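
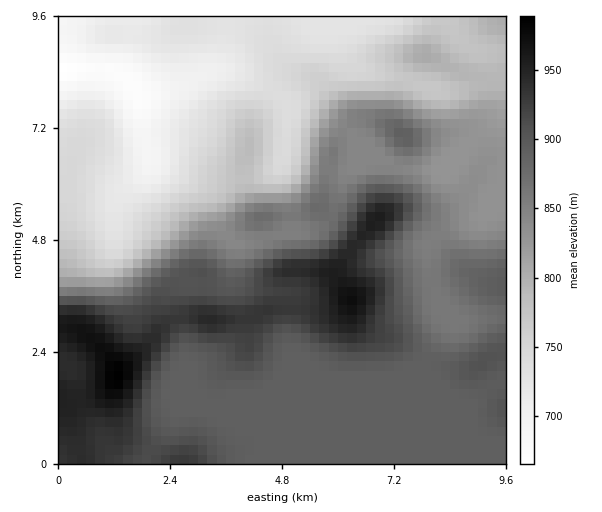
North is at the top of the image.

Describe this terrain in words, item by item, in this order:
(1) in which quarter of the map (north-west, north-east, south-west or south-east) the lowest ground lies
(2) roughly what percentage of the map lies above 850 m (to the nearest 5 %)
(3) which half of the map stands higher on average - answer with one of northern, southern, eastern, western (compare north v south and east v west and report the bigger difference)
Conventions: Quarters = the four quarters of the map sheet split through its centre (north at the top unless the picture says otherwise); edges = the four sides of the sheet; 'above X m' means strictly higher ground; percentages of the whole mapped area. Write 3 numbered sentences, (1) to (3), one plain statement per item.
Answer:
(1) The lowest point lies in the north-west quarter of the map.
(2) Ground above 850 m makes up about 55 % of the sheet.
(3) The southern half stands higher on average than the northern half.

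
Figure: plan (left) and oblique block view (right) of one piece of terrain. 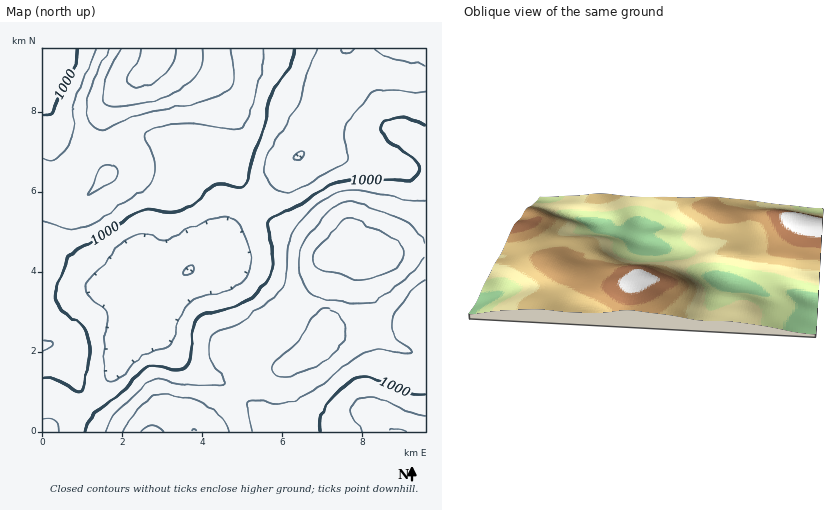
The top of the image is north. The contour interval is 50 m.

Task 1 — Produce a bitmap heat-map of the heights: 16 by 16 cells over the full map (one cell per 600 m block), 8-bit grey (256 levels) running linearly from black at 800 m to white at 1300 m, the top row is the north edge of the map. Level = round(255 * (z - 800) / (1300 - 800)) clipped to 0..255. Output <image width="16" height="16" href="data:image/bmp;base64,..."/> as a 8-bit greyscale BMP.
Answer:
<image width="16" height="16" href="data:image/bmp;base64,Qk02BQAAAAAAADYEAAAoAAAAEAAAABAAAAABAAgAAAAAAAABAAATCwAAEwsAAAABAAAAAAAAAAAAAAEBAQACAgIAAwMDAAQEBAAFBQUABgYGAAcHBwAICAgACQkJAAoKCgALCwsADAwMAA0NDQAODg4ADw8PABAQEAAREREAEhISABMTEwAUFBQAFRUVABYWFgAXFxcAGBgYABkZGQAaGhoAGxsbABwcHAAdHR0AHh4eAB8fHwAgICAAISEhACIiIgAjIyMAJCQkACUlJQAmJiYAJycnACgoKAApKSkAKioqACsrKwAsLCwALS0tAC4uLgAvLy8AMDAwADExMQAyMjIAMzMzADQ0NAA1NTUANjY2ADc3NwA4ODgAOTk5ADo6OgA7OzsAPDw8AD09PQA+Pj4APz8/AEBAQABBQUEAQkJCAENDQwBEREQARUVFAEZGRgBHR0cASEhIAElJSQBKSkoAS0tLAExMTABNTU0ATk5OAE9PTwBQUFAAUVFRAFJSUgBTU1MAVFRUAFVVVQBWVlYAV1dXAFhYWABZWVkAWlpaAFtbWwBcXFwAXV1dAF5eXgBfX18AYGBgAGFhYQBiYmIAY2NjAGRkZABlZWUAZmZmAGdnZwBoaGgAaWlpAGpqagBra2sAbGxsAG1tbQBubm4Ab29vAHBwcABxcXEAcnJyAHNzcwB0dHQAdXV1AHZ2dgB3d3cAeHh4AHl5eQB6enoAe3t7AHx8fAB9fX0Afn5+AH9/fwCAgIAAgYGBAIKCggCDg4MAhISEAIWFhQCGhoYAh4eHAIiIiACJiYkAioqKAIuLiwCMjIwAjY2NAI6OjgCPj48AkJCQAJGRkQCSkpIAk5OTAJSUlACVlZUAlpaWAJeXlwCYmJgAmZmZAJqamgCbm5sAnJycAJ2dnQCenp4An5+fAKCgoAChoaEAoqKiAKOjowCkpKQApaWlAKampgCnp6cAqKioAKmpqQCqqqoAq6urAKysrACtra0Arq6uAK+vrwCwsLAAsbGxALKysgCzs7MAtLS0ALW1tQC2trYAt7e3ALi4uAC5ubkAurq6ALu7uwC8vLwAvb29AL6+vgC/v78AwMDAAMHBwQDCwsIAw8PDAMTExADFxcUAxsbGAMfHxwDIyMgAycnJAMrKygDLy8sAzMzMAM3NzQDOzs4Az8/PANDQ0ADR0dEA0tLSANPT0wDU1NQA1dXVANbW1gDX19cA2NjYANnZ2QDa2toA29vbANzc3ADd3d0A3t7eAN/f3wDg4OAA4eHhAOLi4gDj4+MA5OTkAOXl5QDm5uYA5+fnAOjo6ADp6ekA6urqAOvr6wDs7OwA7e3tAO7u7gDv7+8A8PDwAPHx8QDy8vIA8/PzAPT09AD19fUA9vb2APf39wD4+PgA+fn5APr6+gD7+/sA/Pz8AP39/QD+/v4A////AE9ec5Odp6yag3Z1aFZEO0RdY15zlJiQh4KFhHZfT1djbGxSUG5tdIGJlpmQemxzdn1yUTpHU3GGipGan5WDf350Z1E+PUppeIKKkZyZjoJ3aFdIQTw+T1dlfo6Zm5yPemtYRjk5NzhCTmiOqbK1q5FyZVZFRUE5P0pkjrPBw7umfn9xW1NUSkZRZ36etrWpmY2VjntubGJXXF1hfpiWi4OJkpmRgXZua2ZLQVFjZ2dqf4uVkYJ2dnxwSjY7SlNdaHKGl46Be31/eltBPEpcaGxniKuupJmSjoVkTkRFUVtcXHqsycq8q56Nb1dFREhIRVFql8HQyrahjnhjRzg6NTI="/>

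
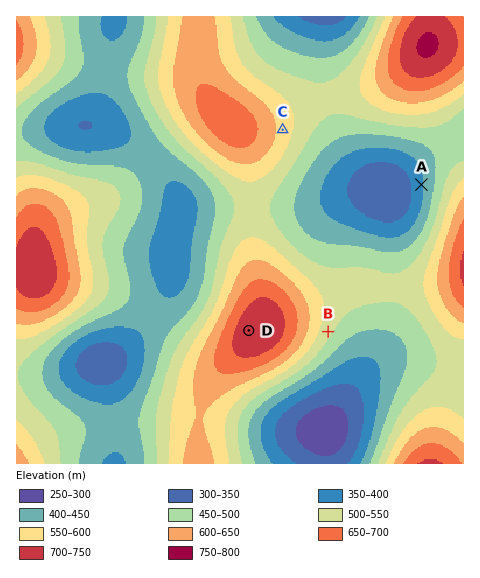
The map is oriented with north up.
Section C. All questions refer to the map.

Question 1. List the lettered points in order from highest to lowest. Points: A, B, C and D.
D C B A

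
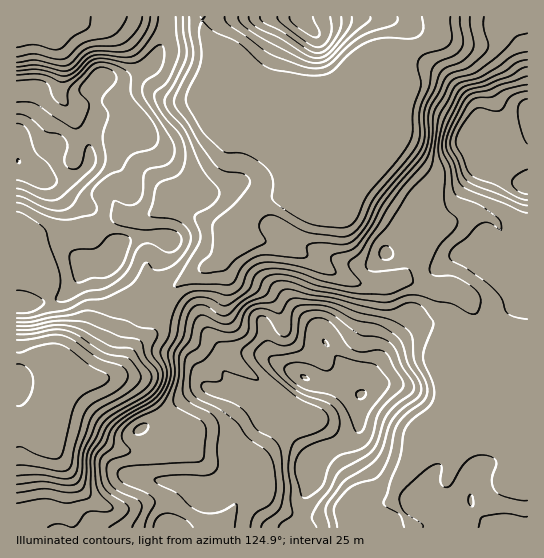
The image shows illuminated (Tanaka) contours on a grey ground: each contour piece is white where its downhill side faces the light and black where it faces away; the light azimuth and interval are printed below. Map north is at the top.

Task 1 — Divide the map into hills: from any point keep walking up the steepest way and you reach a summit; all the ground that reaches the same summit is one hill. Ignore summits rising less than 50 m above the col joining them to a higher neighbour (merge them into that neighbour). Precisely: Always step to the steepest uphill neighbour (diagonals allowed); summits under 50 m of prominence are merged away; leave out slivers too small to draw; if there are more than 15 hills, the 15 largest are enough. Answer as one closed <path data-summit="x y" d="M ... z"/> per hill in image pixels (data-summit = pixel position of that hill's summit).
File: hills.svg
<path data-summit="361 395" d="M406 57l-113 114-11 25-25 8-12 11-24 46-30 14-22 16-5 10-9 29-24 23-7 13-9 9-12 4-18 1-31 13-9 8 2-6 0-21-6-11-8-6-17 2 1 169 511-1 0-193-35-2-9-7-13-22-9-8-8-4-21-2-26-9-8-1 8-6 8-15 1-12 12-28 1-17 0-14-2-5-17-17-17-12 11-27 1-23 4-10 0-19-4-11z"/><path data-summit="18 161" d="M202 16l-186 1 0 341 17-1 8 6 6 11-1 26 8-7 31-13 18-1 12-4 9-9 7-13 24-23 9-29 5-10 22-16 30-14 24-46 12-11 25-8 11-25 111-110 5-10-3 0-76 32-23 1-38-4-14-8-18-19-26-10-7-12z"/><path data-summit="527 185" d="M527 16l-89 0 1 18-6 6-23 9-3 6-2 8 4 11 0 19-4 10-1 23-11 24 0 3 17 12 17 17 2 5-2 35-11 24-1 12-8 15-8 6 8 1 26 9 21 2 8 4 9 8 13 22 6 6 8 2 30 0z"/><path data-summit="301 18" d="M437 16l-234 0 0 10 8 17 26 10 18 19 14 8 53 4 16-4 95-40 6-6z"/>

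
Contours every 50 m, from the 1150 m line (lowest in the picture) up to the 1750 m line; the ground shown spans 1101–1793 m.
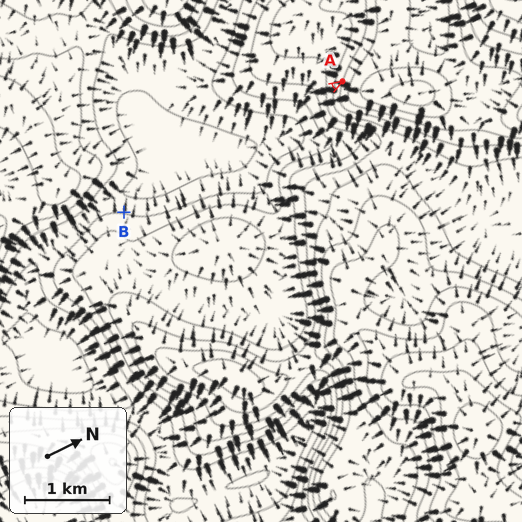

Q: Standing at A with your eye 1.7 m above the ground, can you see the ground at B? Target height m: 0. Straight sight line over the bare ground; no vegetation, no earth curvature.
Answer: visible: true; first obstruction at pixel None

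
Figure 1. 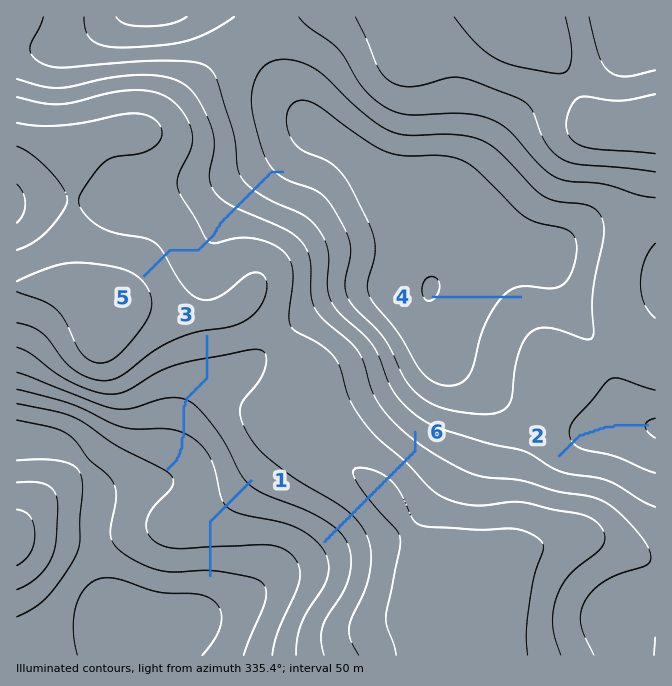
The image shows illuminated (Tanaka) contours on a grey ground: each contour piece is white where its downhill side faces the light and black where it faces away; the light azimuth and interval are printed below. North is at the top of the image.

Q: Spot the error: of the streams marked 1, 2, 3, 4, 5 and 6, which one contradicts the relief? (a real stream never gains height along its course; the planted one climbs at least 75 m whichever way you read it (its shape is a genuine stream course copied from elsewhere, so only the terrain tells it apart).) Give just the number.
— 6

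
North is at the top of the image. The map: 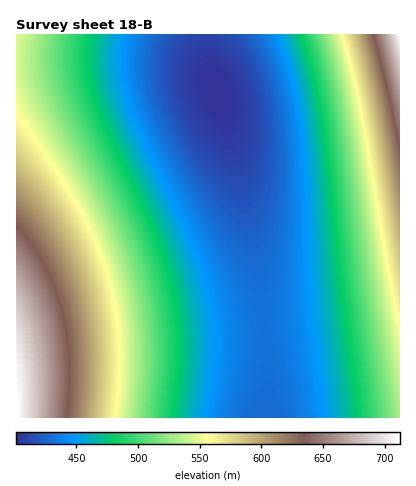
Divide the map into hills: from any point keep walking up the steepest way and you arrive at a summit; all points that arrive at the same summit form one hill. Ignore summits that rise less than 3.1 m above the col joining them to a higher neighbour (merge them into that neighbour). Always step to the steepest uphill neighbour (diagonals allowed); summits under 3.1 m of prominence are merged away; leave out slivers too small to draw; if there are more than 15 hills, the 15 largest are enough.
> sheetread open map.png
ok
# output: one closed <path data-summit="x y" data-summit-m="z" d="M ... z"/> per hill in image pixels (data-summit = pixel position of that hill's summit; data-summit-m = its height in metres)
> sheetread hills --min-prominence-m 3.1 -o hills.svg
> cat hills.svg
<path data-summit="16 418" data-summit-m="713" d="M146 59l-78 0-52 3 0 356 249 0 0-80-9-80-15-78-23-86-7-16-15-10-22-6z"/><path data-summit="400 34" data-summit-m="711" d="M400 34l-194 0 4 36 26 90 20 98 9 80 1 80 134 0z"/><path data-summit="16 34" data-summit-m="548" d="M206 34l-190 0 0 26 142 0 34 6 14 7 6 8-5-27z"/>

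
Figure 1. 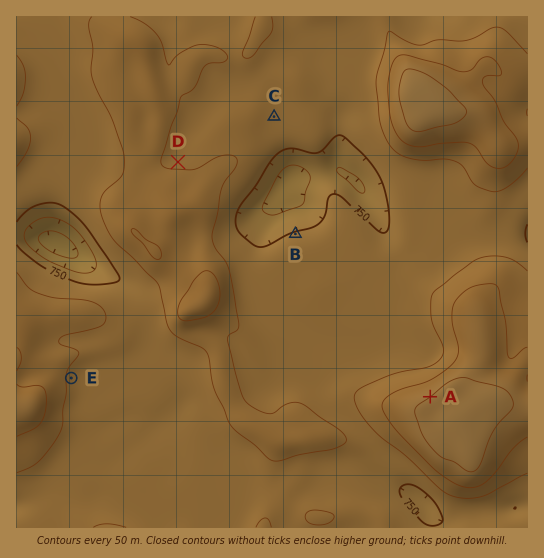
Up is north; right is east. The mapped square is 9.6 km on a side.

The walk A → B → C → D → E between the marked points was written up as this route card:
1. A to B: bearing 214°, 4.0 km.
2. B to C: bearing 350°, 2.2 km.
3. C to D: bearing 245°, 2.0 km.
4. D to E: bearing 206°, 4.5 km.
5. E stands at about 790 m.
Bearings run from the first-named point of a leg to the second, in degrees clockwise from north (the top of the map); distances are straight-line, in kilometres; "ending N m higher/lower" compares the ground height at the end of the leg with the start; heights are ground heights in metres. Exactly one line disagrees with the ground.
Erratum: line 1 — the bearing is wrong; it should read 320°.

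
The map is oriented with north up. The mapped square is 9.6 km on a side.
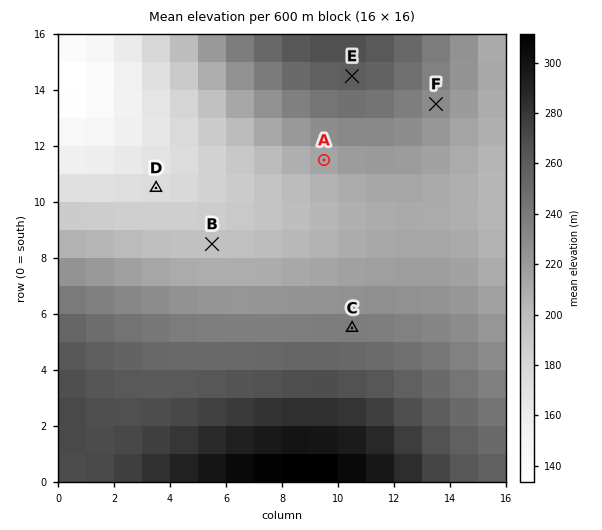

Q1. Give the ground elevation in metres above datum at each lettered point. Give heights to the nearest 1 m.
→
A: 215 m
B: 196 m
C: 238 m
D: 175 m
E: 259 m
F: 229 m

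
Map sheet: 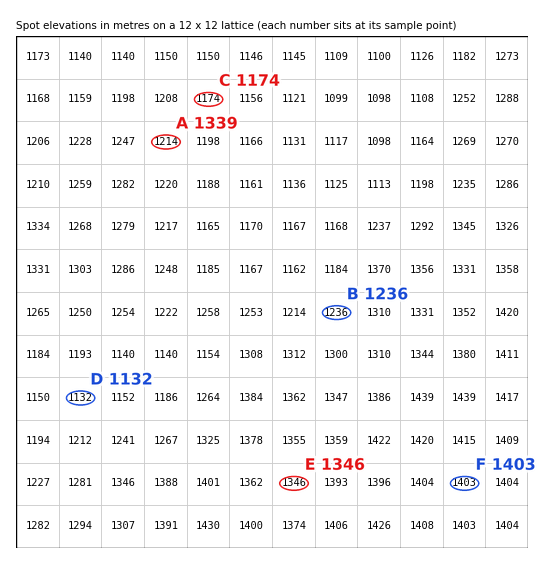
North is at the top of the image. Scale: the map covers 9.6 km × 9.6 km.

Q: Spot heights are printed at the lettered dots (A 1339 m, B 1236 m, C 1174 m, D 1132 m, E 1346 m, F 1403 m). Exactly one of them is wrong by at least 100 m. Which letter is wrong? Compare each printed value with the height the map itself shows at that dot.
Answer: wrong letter A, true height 1214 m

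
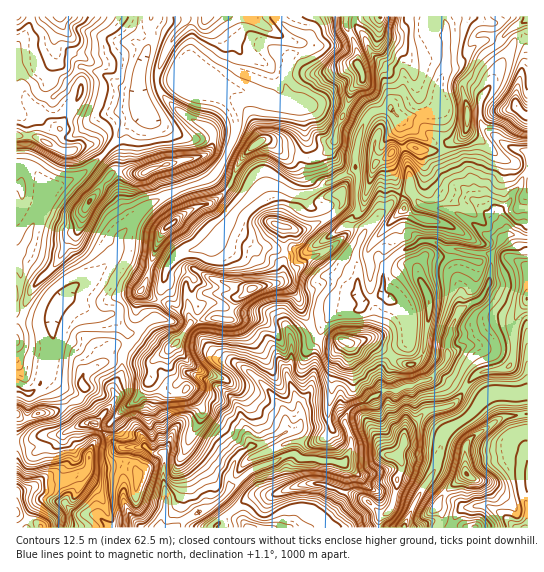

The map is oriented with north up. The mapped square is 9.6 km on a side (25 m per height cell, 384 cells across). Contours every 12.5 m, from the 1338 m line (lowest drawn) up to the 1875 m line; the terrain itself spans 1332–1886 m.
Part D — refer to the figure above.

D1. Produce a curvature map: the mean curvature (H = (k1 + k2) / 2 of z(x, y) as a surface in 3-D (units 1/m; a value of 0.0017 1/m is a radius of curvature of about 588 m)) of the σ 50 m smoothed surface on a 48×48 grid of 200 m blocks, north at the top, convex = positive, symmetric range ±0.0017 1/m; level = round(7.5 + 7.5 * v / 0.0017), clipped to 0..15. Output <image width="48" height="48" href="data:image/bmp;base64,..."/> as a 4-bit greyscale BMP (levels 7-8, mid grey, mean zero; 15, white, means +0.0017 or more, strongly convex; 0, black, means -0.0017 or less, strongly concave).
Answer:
<image width="48" height="48" href="data:image/bmp;base64,Qk32BAAAAAAAAHYAAAAoAAAAMAAAADAAAAABAAQAAAAAAIAEAAATCwAAEwsAABAAAAAAAAAAAAAAABEREQAiIiIAMzMzAERERABVVVUAZmZmAHd3dwCIiIgAmZmZAKqqqgC7u7sAzMzMAN3d3QDu7u4A////AInthoiMQlV2i9qEZmd3dlJqlAlpeb2nVreJg0W6HYSJUluniWZ2Zndr3xT7hUdVmKRTHVa1T4Rph1OqipVERmn8X2COdVRolcmZeqaFbZNYh5U7us66nu2yPoEpx3mIhqq3mchme7CYd5ZTqHjP/GYIvsYTnO/IZoSaiMtXivKrd4d3FHdWVCF1R9gzTNVFd4Nmlds5u5OOl3dLxyUhAkNu27pkS8VWd5eGZr1QETMst2h0Wcl8qpBMuMo1TNRWd3VWSI8GtbcbuFeWhliH29CNd/lFVvtEZ6VGUyD5YddEm1d2mYZVfTLbWehUUzz3Vd78p1Q/VKdiXZRnmHdmnAf4Zti4VEOd3ZSoq6cm/Il4aIpIiGhWnHAEpra8/EZWVlRmZ6mRW5nO54V4lnlUfG6AQYaXW3V2ZnhnaLhFW8ho6SjZZMSUalmZRgAnh8VEVoh3eZiFV6eVO7qDOaHVWHmGiblSh53Ltod3eXmoeceW9jQ0i1SoS4p2au+1OXd4xYd3eHiHV4u8UVVoqWaZXJuWh1bXFodmtad3eIiZZnnPMEVohqV5W/3LhmXmKod2pZd3eId3ZmeNkViWR6N5V7ibl3XnKJh3pZd3d3d2iGMD/f/8mVSJZURWZ3XnVKiIlodnd3d2ZkXJhYaTE1XHZ3dod3XZcmmYiWpnd4iHfqh4iHjNYzTIZ4dnd2XZd3KHe011d3d2f7JaeHiN/92EiHd5Z2jHZ5hHaVjYVnd3WPNoauuIiKyTV3d6WHqWZ4o5eWd8hmd3VPNI5zNUVXiqVXd6WJmGZ4s5i3dpuHd3Y+olVWd3d4lY2EaHhHm5iGYsp3dnmoZ3c78zZ3d4dmeDTaVqeVNzRIuViIdnq5V3dI+mVnd3Z4nJUZlJl5VmnMZlRYdnicVnZW79VFd3nNyZyhZUqVnMyUeHeYdmjOZHdTa/2HRneodWe8W0S8mGRZh2qId2WPxWdUNGz/dHZneHhsamU9NniHd3aYd3ZZ+UdVQyNH52d3ZUavWoZ2aXh3d5WId3ZErWjaRUMyjkd2WIUXhaakaXZnd5hHdmZTXKr/7IZTL1RUqYiGNeaiemd2d4lmVGqWJpdYz//3C+M6uKqrJsqymId2eap0Sdzqo3dVVFWvIv+aiGe6Jbb42pl3inQ9zYVoqVdmZVRLcW/rp2rMM9Zndoi6hkZ3dop2eHd3ZmishEmZhnacQqtWeXWPNEjHd3iGZ4d3ZrypZnZVVmRfcllWd3VvGqnHiHind3d3bLVWZ4d3d2U6tEZoh3VvKc2YhleaZ4d2uUZ3eHd4d2VI1YVniHWpRVxYaJWbd3d3pXd3d3eId3hlz8OHmGXYdll3eIdpZodnpXd3d3eIeKqab2SHiHZrdmeXiIlniIhmxmd3eIiYaHa8zlV3iIZopmaXh4h4d4h1qVZ3iIh3ZmVGqjlnd4aGqmaXd4eod3d2fGV4iHdnmXYz1Jt3d4Z5Z6WHdnqFZ3eHebaod3eZdmZrs5xHd3d4qJpZaJqIiIiGZneph4mGeIZdeK9ld4d3Zlag=="/>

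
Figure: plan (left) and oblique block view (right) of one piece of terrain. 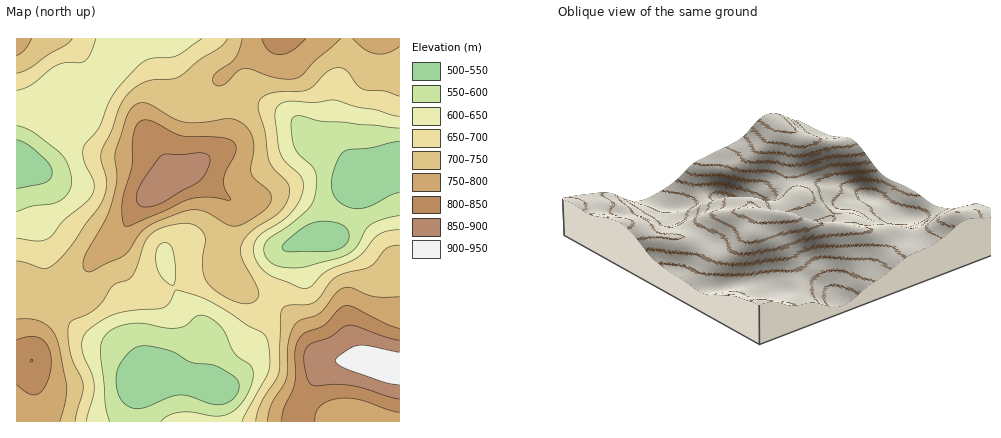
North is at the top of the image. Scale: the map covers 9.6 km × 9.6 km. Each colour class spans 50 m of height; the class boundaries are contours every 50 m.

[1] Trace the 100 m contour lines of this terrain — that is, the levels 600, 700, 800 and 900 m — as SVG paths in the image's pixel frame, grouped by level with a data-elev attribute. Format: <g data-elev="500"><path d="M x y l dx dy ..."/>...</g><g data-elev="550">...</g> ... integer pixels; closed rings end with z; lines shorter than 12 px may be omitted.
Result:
<g data-elev="600"><path d="M109 422l-4-16-5-52 1-12 5-8 8-6 14-4 14-1 22 5 12 0 10-2 12-10 10 1 7 5 7 7 14 25 16 14 1 8-4 14-9 16-13 9-13 1-22-4-10 0-14 3-7 7"/><path d="M399 216l-17 3-11 5-5 6-12 20-8 5-10 4-32 8-16 1-16-4-4-5-4-5 0-8 3-6 23-15 16-13 6-8 3-10 2-14-2-10-4-4-13-12-5-10-2-20 3-7 6-1 22 5 78 7"/><path d="M16 126l18 6 27 22 7 12 4 16-4 10-8 9-10 3-18 2-16 6"/></g><g data-elev="700"><path d="M75 422l8-36-1-8-8-14-4-10-2-18 1-12 3-4 16-6 9-6 17-23 14-5 4-3 4-9 9-26 9-10 12-5 14-3 10 0 7 2 5 6 3 6-2 30 2 10 4 6 13 11 16 8 12 0 8-5 1-4-1-4-16-30-1-8 0-6 4-8 6-6 23-16 7-6 6-8 3-10-3-9-13-15-5-8-4-28-7-24 1-6 3-4 5-4 7-2 26-1 8-1 6-4 14-14 10-4 8 3 11 13 5 5 22 2 16 5"/><path d="M400 245l-8 1-6 2-12 15-6 4-24 6-8 4-7 7-9 14-6 5-8 2-18 0-5 3-3 8-1 56-3 8-15 24-5 18"/><path d="M16 73l14-5 18-14 19-10 5-6"/><path d="M228 38l-8 10-20 12-20 16-8 3-16 0-10 2-10 5-8 7-8 13-8 24-11 22 0 8 5 15 1 9-3 12-6 12-30 41-16 17-10 2-26-7"/></g><g data-elev="800"><path d="M315 422l1-10 4-6 8-5 12-3 20 2 40 12"/><path d="M16 384l14 10 4 1 6-2 4-5 4-8 3-18-2-14-7-9-12-3-14 4"/><path d="M400 328l-15-4-31-17-8-2-6 4-17 17-19 8-5 6-3 6-1 36-11 26-2 14"/><path d="M124 226l6 0 62-27 16-2 22 3-5-12-1-8 2-8 10-20 0-4-2-5-4-3-8-2-40-2-32-15-6-1-4 2-4 4-2 8-2 32-10 34 0 16z"/><path d="M262 38l2 7 4 5 6 4 6 1 12-5 14-12"/></g><g data-elev="900"><path d="M400 352l-30-6-12-1-11 5-9 6-3 4 5 6 10 4 34 12 16 3"/></g>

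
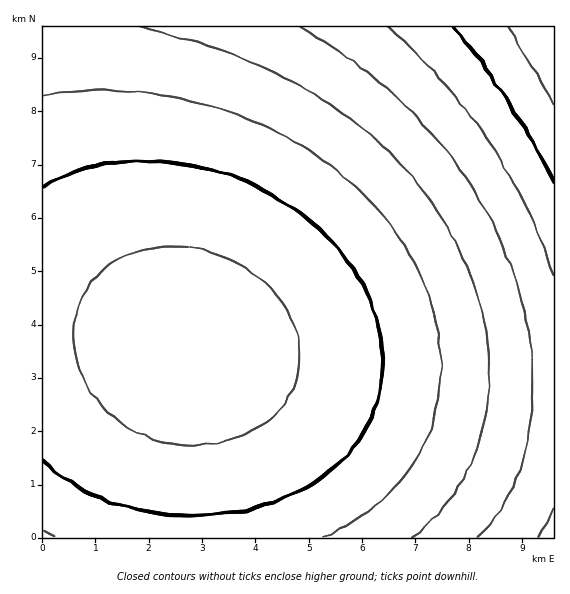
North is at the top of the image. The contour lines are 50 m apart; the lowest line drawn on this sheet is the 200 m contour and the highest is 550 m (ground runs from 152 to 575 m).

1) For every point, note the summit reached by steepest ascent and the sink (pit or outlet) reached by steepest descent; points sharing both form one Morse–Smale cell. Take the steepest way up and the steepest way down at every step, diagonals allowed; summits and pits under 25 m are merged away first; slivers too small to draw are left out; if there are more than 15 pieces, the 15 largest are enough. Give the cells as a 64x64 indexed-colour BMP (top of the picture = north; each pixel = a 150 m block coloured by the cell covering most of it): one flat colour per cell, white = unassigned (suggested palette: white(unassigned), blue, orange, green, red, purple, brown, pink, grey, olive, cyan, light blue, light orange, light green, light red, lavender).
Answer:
<image width="64" height="64" href="data:image/bmp;base64,Qk12CAAAAAAAAHYAAAAoAAAAQAAAAEAAAAABAAQAAAAAAAAIAAATCwAAEwsAABAAAAAAAAAA////ALR3HwAOf/8ALKAsACgn1gC9Z5QAS1aMAMJ34wB/f38AIr28AM++FwDox64AeLv/AIrfmACWmP8A1bDFADMzMzMzMzMzMyIiIiIiIiIiIiIiIiIiIiIiIiIiIiIiMzMzMzMzMzMzIiIiIiIiIiIiIiIiIiIiIiIiIiIiIiIzMzMzMzMzMzMiIiIiIiIiIiIiIiIiIiIiIiIiIiIiIjMzMzMzMzMzMyIiIiIiIiIiIiIiIiIiIiIiIiIiIiIiMzMzMzMzMzMzIiIiIiIiIiIiIiIiIiIiIiIiIiIiIiIzMzMzMzMzMzMiIiIiIiIiIiIiIiIiIiIiIiIiIiIiIjMzMzMzMzMzMyIiIiIiIiIiIiIiIiIiIiIiIiIiIiIiMzMzMzMzMzMzIiIiIiIiIiIiIiIiIiIiIiIiIiIiIiIzMzMzMzMzMzMiIiIiIiIiIiIiIiIiIiIiIiIiIiIiIjMzMzMzMzMzMzIiIiIiIiIiIiIiIiIiIiIiIiIiIiIiMzMzMzMzMzMzMiIiIiIiIiIiIiIiIiIiIiIiIiIiIiIzMzMzMzMzMzMyIiIiIiIiIiIiIiIiIiIiIiIiIiIiIjMzMzMzMzMzMzIiIiIiIiIiIiIiIiIiIiIiIiIiIiIiMzMzMzMzMzMzMiIiIiIiIiIiIiIiIiIiIiIiIiIiIiIzMzMzMzMzMzMyIiIiIiIiIiIiIiIiIiIiIiIiIiIiIjMzMzMzMzMzMzIiIiIiIiIiIiIiIiIiIiIiIiIiIiIiMzMzMzMzMzMzMiIiIiIiIiIiIiIiIiIiIiIiIiIiIiIzMzMzMzMzMzMyIiIiIiIiIiIiIiIiIiIiIiIiIiIiIjMzMzMzMzMzMzIiIiIiIiIiIiIiIiIiIiIiIhERERERMzMzMzMzMzMzMiIiIiIiIiIiIiIiIhEREREREREREREzMzMzMzMzMzMyIiIiIiIiIiIhERERERERERERERERETMzMzMzMzMzMzIiIiIiIhERERERERERERERERERERERMzMzMzMzMzMzMiIiEREREREREREREREREREREREREREzMzMzMzMzMzMRERERERERERERERERERERERERERERETMzMzMzMzMxERERERERERERERERERERERERERERERERMzMzMxERERERERERERERERERERERERERERERERERERERERERERERERERERERERERERERERERERERERERERERERERERERERERERERERERERERERERERERERERERERERERERERERERERERERERERERERERERERERERERERERERERERERERERERERERERERERERERERERERERERERERERERERERERERERERERERERERERERERERERERERERERERERERERERERERERERERERERERERERERERERERERERERERERERERERERERERERERERERERERERERERERERERERERERERERERERERERERERERERERERERERERERERERERERERERERERERERERERERERERERERERERERERERERERERERERERERERERERERERERERERERERERERERERERERERERERERERERERERERERERERERERERERERERERERERERERERERERERERERERERERERERERERERERERERERERERERERERERERERERERERERERERERERERERERERERERERERERERERERERERERERERERERERERERERERERERERERERERERERERERERERERERERERERERERERERERERERERERERERERERERERERERERERERERERERERERERERERERERERERERERERERERERERERERERERERERERERERERERERERERERERERERERERERERERERERERERERERERERERERERERERERERERERERERERERERERERERERERERERERERERERERERERERERERERERERERERERERERERERERERERERERERERERERERERERERERERERERERERERERERERERERERERERERERERERERERERERERERERERERERERERERERERERERERERERERERERERERERERERERERERERERERERERERERERERERERERERERERERERERERERERERERERERERERERERERERERERERERERERERERERERERERERERERERERERERERERERERERERERERERERERERERERERERERERERERERERERERERERERERERERERERERERERERERERERERERERERERERERERERERERERERERERERERERERERERERERERERERERERERERERERERERERERERERERERERERERERERERERERERERERERERERERERERERERERERERERERERERERERERERERERERERERERERERERERERERERERERERERERERERERERERERERERERERERERERERERERERERERERERERERERERERERERERERERERERERERERERERERERERERERERERERERERERERERERERERERERERERERERERERERERERERERERERERERERERERERERERERERERERERERERERERERERERERERERERERERERERERERERERERERERERERERERERERERERERERERERERERERERERERERERERERERERERERERERERERERERERERERERERERERERERERERERERERERER"/>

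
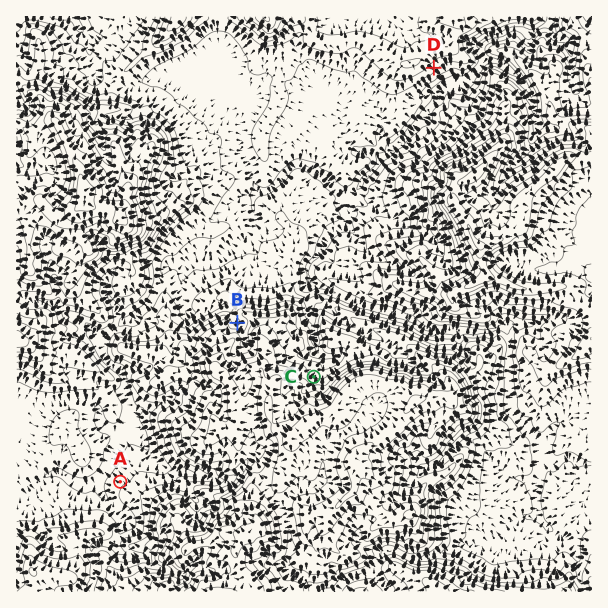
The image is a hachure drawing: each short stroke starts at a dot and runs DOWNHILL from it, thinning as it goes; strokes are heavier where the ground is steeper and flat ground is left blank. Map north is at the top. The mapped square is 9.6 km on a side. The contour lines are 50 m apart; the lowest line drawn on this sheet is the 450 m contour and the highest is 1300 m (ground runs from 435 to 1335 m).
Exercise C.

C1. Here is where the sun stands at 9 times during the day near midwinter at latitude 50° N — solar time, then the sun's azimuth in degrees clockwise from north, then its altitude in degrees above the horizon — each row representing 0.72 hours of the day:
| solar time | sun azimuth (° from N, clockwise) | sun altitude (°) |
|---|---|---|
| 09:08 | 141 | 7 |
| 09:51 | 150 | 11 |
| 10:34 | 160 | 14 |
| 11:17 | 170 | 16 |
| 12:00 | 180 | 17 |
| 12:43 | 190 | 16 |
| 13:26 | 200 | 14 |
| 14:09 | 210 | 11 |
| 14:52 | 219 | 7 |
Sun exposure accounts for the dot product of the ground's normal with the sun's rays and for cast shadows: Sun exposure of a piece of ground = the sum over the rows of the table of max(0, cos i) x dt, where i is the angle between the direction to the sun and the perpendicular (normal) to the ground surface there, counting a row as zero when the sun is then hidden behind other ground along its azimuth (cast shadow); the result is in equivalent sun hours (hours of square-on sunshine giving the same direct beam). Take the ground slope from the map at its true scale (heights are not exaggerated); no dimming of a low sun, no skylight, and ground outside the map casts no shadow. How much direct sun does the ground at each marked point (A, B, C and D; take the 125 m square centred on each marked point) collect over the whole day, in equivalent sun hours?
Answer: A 0.7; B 0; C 0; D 1.7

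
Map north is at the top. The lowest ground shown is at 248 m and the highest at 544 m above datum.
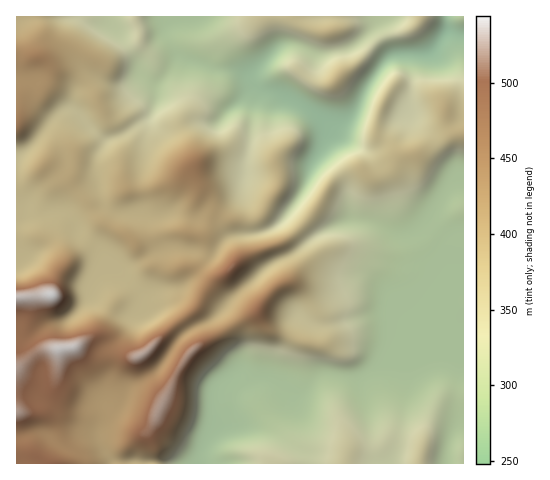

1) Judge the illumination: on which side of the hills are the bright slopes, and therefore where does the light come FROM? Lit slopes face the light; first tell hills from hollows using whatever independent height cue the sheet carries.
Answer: NW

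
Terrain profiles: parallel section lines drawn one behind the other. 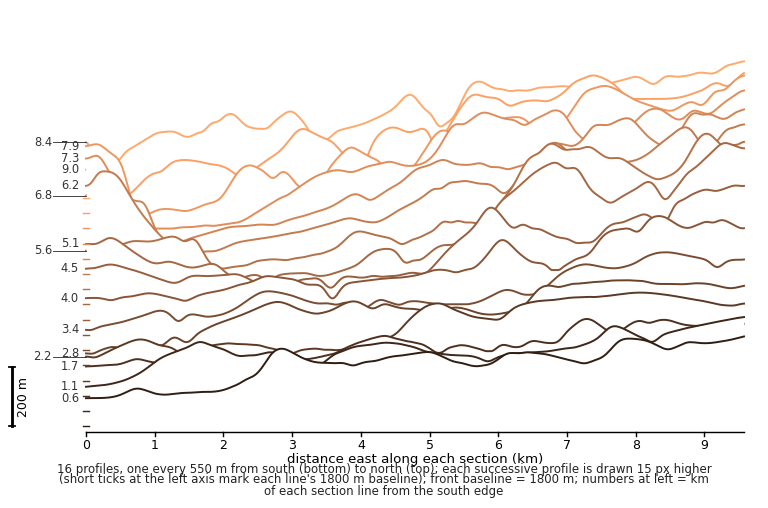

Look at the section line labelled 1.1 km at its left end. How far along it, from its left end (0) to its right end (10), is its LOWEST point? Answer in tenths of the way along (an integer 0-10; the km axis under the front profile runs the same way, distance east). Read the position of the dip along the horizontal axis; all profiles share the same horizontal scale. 0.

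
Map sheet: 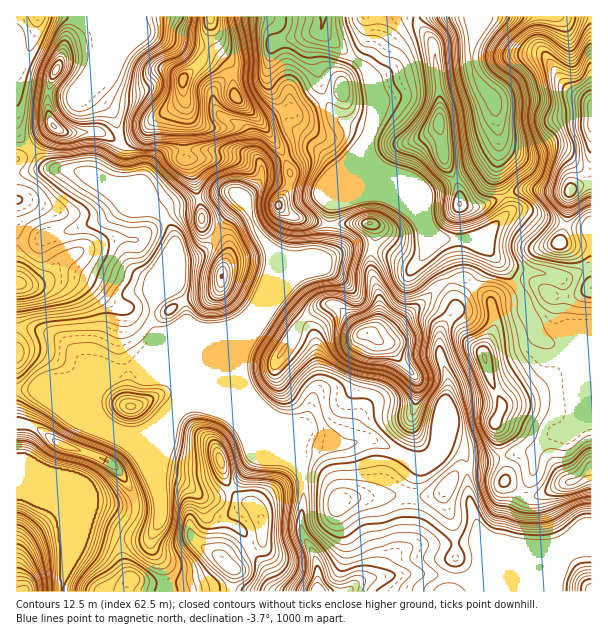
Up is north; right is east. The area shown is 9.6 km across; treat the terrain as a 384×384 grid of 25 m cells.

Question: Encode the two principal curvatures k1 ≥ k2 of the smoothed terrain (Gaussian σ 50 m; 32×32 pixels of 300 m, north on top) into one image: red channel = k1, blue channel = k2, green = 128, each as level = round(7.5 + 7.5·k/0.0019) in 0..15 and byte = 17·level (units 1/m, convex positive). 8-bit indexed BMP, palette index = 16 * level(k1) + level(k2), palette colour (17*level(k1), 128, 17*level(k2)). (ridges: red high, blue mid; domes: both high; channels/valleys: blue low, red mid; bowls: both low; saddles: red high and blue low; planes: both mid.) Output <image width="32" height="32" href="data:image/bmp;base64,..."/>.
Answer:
<image width="32" height="32" href="data:image/bmp;base64,Qk02CAAAAAAAADYEAAAoAAAAIAAAACAAAAABAAgAAAAAAAAEAAATCwAAEwsAAAABAAAAAAAAAIAAABGAAAAigAAAM4AAAESAAABVgAAAZoAAAHeAAACIgAAAmYAAAKqAAAC7gAAAzIAAAN2AAADugAAA/4AAAACAEQARgBEAIoARADOAEQBEgBEAVYARAGaAEQB3gBEAiIARAJmAEQCqgBEAu4ARAMyAEQDdgBEA7oARAP+AEQAAgCIAEYAiACKAIgAzgCIARIAiAFWAIgBmgCIAd4AiAIiAIgCZgCIAqoAiALuAIgDMgCIA3YAiAO6AIgD/gCIAAIAzABGAMwAigDMAM4AzAESAMwBVgDMAZoAzAHeAMwCIgDMAmYAzAKqAMwC7gDMAzIAzAN2AMwDugDMA/4AzAACARAARgEQAIoBEADOARABEgEQAVYBEAGaARAB3gEQAiIBEAJmARACqgEQAu4BEAMyARADdgEQA7oBEAP+ARAAAgFUAEYBVACKAVQAzgFUARIBVAFWAVQBmgFUAd4BVAIiAVQCZgFUAqoBVALuAVQDMgFUA3YBVAO6AVQD/gFUAAIBmABGAZgAigGYAM4BmAESAZgBVgGYAZoBmAHeAZgCIgGYAmYBmAKqAZgC7gGYAzIBmAN2AZgDugGYA/4BmAACAdwARgHcAIoB3ADOAdwBEgHcAVYB3AGaAdwB3gHcAiIB3AJmAdwCqgHcAu4B3AMyAdwDdgHcA7oB3AP+AdwAAgIgAEYCIACKAiAAzgIgARICIAFWAiABmgIgAd4CIAIiAiACZgIgAqoCIALuAiADMgIgA3YCIAO6AiAD/gIgAAICZABGAmQAigJkAM4CZAESAmQBVgJkAZoCZAHeAmQCIgJkAmYCZAKqAmQC7gJkAzICZAN2AmQDugJkA/4CZAACAqgARgKoAIoCqADOAqgBEgKoAVYCqAGaAqgB3gKoAiICqAJmAqgCqgKoAu4CqAMyAqgDdgKoA7oCqAP+AqgAAgLsAEYC7ACKAuwAzgLsARIC7AFWAuwBmgLsAd4C7AIiAuwCZgLsAqoC7ALuAuwDMgLsA3YC7AO6AuwD/gLsAAIDMABGAzAAigMwAM4DMAESAzABVgMwAZoDMAHeAzACIgMwAmYDMAKqAzAC7gMwAzIDMAN2AzADugMwA/4DMAACA3QARgN0AIoDdADOA3QBEgN0AVYDdAGaA3QB3gN0AiIDdAJmA3QCqgN0Au4DdAMyA3QDdgN0A7oDdAP+A3QAAgO4AEYDuACKA7gAzgO4ARIDuAFWA7gBmgO4Ad4DuAIiA7gCZgO4AqoDuALuA7gDMgO4A3YDuAO6A7gD/gO4AAID/ABGA/wAigP8AM4D/AESA/wBVgP8AZoD/AHeA/wCIgP8AmYD/AKqA/wC7gP8AzID/AN2A/wDugP8A/4D/ANnIgLe5p7imloaGlbWElZVwpYSFhoeHloaHd3eHh4S5x6Zxg5aXuIWEhJbIuKWoyZCnl4aHh4aXmIZ3h4d3hZW4poN1hreVc6TIx6mGp8elgKeYh4d2doaXdoeGhoaHh7mlhXeFuLeCgvmFhXW3x2CmqId3h3d3h6d1k4SFlYN2pISHh3SG15Rx+JSXl6jIgJWpmIeIh4eXl4HHp7molVKGd3d3dJX3g5O1hJW3ucmSlKiYl4eXl6iWgNq3ptbotoeHhHFz98aEhYeW96KVtqKWmIeHiId2l7eSyKh1hcjXc5LF9vf3kYeEl5b6cnOFhoaGhoeHhIV1lnLElYaWdbeV9/i0gYKGh3SX6OiBd4eHh4eGdYSmxoWFgvemhYZ2lejHcnSGlKaEhcS0kYaHhoZ2h4eHlsjGdHK2+peGhoeHlYOGd4XI2teVhoWHh4O1pYWIh3Zlk/NhcqbGqZeGh4eEdoeHhpWFhZaHh3eFo+mGdHWDcVGk+rBzlueHhoeHh6iGh4d3h4d3h4eHh4PH6Zd0gqS3xfbXkITH13Z2h4eHqJeGd3eHh4d3d4eHhZP4uJOy69nI2IRgpum4dnaHh4eVdXV2d4eHhoV3hIWHcbbohJLq2bi5tYDFhsaGhoeHh4WGhoaGl5iV2JHGpJKGgdfGtcOlx6W1lXVlx3aFh4eGubenmIeGhnaFotn6loOEktj5oaPncsamdqa5loWolqi5lpeHh4eGdXdzl/qogoeEgWCT6LZSdMfIt5aUloR0lpZ2l5iIh5aVhoOT57mkhYV1Y3T2lIaDhZeGc4SmlqaVhnaGl5iXqKhzktS1t4CQo3OEcsSnp4V1k4SFp6fIyZWHh4eGhoaGp5O1+bWloOj69vT2++m0hbLHlIGFhnTSY5iXp5iXhneGdZP2dHKw/cRyc4KSkoSGlPvX5oNzk/mDmJiHdoWGdnWCxcNAYZDj5mF3h4eHd3SC9paE1ubG69amc3JzdJODUcfZ18bmkMXppXSHh4Vzg9nVdmN1ZIbHpaaipYRz2NWjsqOSkoFg9ZaFl4WGtsim2Ld0dWR0lJW2kuf69ve0xem3t9fn1uXVlZeXl4WVp8fYp3N1c5W3hsiB+KVjhYSk6bfJpYDE9pKYmHWmhYV1hfmng3WCuLiGt4H2c3V3hoSDxedytfmCk7iFlriEdnZk9paDdVOVhafIgvbmg3d1ppW1+YSj9VCWqIWXuYSGh4X3hXKCdKW3xrWEo/mkhoaUyLbF15b5gIWXlqeThYd2hvd0gNfZt+eUxYaC95aGh4Rjg3TWt8hxhIV1dIWXh4am+pSBpbnJyXLFh3PElYd3h3WWc/jXlYKXh4aFqJiHh9Wkg3Vzg7OSY7U="/>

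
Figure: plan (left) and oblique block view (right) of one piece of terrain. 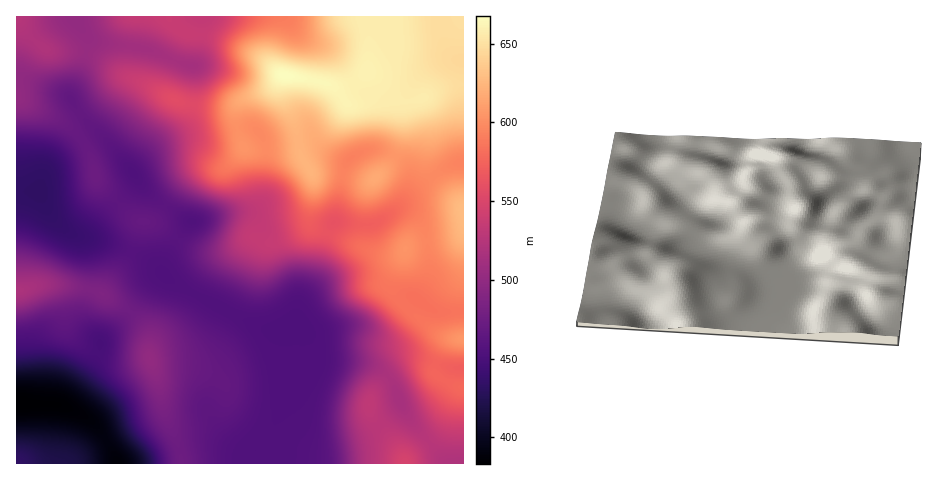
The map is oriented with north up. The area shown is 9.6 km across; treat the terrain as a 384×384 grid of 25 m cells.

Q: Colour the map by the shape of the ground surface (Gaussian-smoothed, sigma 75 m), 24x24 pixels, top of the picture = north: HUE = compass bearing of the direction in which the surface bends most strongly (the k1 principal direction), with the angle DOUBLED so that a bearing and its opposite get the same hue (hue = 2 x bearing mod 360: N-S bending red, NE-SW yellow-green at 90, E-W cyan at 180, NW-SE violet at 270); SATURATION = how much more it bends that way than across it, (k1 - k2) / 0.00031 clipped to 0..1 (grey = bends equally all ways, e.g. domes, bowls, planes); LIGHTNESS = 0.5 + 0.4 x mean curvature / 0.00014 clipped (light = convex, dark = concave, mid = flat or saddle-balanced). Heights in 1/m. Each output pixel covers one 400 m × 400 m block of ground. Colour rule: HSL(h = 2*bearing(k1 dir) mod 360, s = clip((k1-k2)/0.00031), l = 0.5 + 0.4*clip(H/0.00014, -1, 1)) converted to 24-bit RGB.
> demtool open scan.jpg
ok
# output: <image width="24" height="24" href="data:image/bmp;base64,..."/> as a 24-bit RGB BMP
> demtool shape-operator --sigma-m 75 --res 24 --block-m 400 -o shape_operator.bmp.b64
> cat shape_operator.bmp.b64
<image width="24" height="24" href="data:image/bmp;base64,Qk32BgAAAAAAADYAAAAoAAAAGAAAABgAAAABABgAAAAAAMAGAAATCwAAEwsAAAAAAAAAAAAAuK3MdWe/j5a7v7jDjD+rQBM+IxUQU5kYzfiNnZ+AdWeBb295eHx+fn6AfHyBdniDQzJvSDRtyd18Y5qWvdu4yIi+ezNyeW5Hp3qYlXOmgIugp15nfxRvihCQl3m1keOfluCEim6Dg2V8dn5tbYF4eIGAfYGBb3CBPSBwo0iqxOCGV7VydcFqhSBaqzJKmIhldXA2gHY9e105cCsmRhw3ST9xqbCTyeStg753YF17jWGImpN+ZouEcX6CfYCAam1/GRdxpG3H7u3DYsZzYj14aRFNwoZhqpFsc3I9enM+YUI1ZygwZUBJRXhbaLFQ0O2bgaZwV1FuanKApqWPb4iQaHKCfH6Ab3aBGj5zRHjD8+TYwqmNJgswiCJJrc+Ir7fGZHExaWs7VDc8gFR1b6rEbHvGhL6Ow+upbYWeXFaMboyWlaCJfHaQZ2WCfH1/eH6ANGF1GnBs59WP6ztbMwM9ldmovOvObra5fn2wY1uSU3eXe+DHObPbUzm52d7Hy966bmCPY2iPc4KQjJeGhG+LdGmCfn6AfX5/Ulh2JDJHpZMfqjomN0+uid57zGQXYEQMfHCxhm3GmcPQbcSdMDhRMWhtwNykzbSbhGicaXeZcnaRkIWChmSDfXOAf3+AfnyAVVB8KzKPoanHxWKvhj0tl6g3lKbj19T3V44dLG87mK9ti0VSXTk6HpxQUNZaurmZnX6oe2aPgGl6h2BggGBceYBpd392fm55aTlTKCIMMSYCRB4Ai+5ylfLORsGMbbE/yrXfNZ+IMZA2RE6Nn7vQgeXaR8SmiYxhkE9Thk5YelFOfEdBk2Y3a5Y0SnlRakxtiA2I9wCfTVndrP/hq/XPdpFigFtRi4JG3c712tH6zNb+eZ3/rL3fsYWZZU9hblhOfFRQhUBGezcxbz0vtoI+uNk3Gj8aJSMYDRgmV3fe2Ozzqt/ElYNSYHdYbm6KpISEi7OvotDLb2e9dTKPrlF1yVhwhlZ0c2hveVZ+rECnyFO3sHuomri04razei11PkkqFjgyC5sRZfEhuIxru5OLXqicYkx7tZJPo7d5jnBBWR8eUTgsZlY3p1QynWVMcnpgS4KRPm/XpHHw7s7tr8XTvZ7c2lv/t6bmQ57/sOn6rOrrWWTK2r7Ig22zYSuS0K+dqIc2cjYxeDtIeE5GZldMoJ1rs7GWjqmxU6udIVdPGyZB5KeYz6+hcUqCmUSr3+PFOr/SPaB1mp40KV1HvqV6w0qVUjJ82NSjj3lXelltiUeEqVheXKBya8GdirGyrWuShR4pKxIIJi4FNmUAv94bUkNzj0CG/603SHUdQh8j1agaF2EPG2UZjk1HW0qOz9q1hINtaWN5XjuExoiPlM6XT7mYcVF3dhZHswJGugxr1cRtMf9KKY8YHh8UIxIS/PLFfuO8ByyZ6tDeqdGjHHt9T4ZxOcC5ttS/gYZvXV5vPDVhu8mOwdqvW019VSpSYCR6smTbyMX41tr18tL0i1GrJS6cP7ffz/zVtKzeAjmXmLLU89jpUzLDU493KJkyUo0sgnlNV0lAPFZTieR3vrRvaiNSXT1PMVtqUqikhdijtkyU8ZquwsXqIDP5j8XcrN2RsjoqHTUTE0YLlmIZtxkbhHtTn61OQFEwdnJDTn9hTdGqctGBei1MfTZgi2hvOldHLo4nWJ84XCxBzfOSqpldTiNSostYsYpN0BJk1kYtNEgaIzMPs8sxSZdNo51nbFZ6lbbMhtvka8XUjTV7ey1Od19bhk5hn2B3XtiAIpKmUDm+9+6YUCggWUEpgudTWS1KkUKD7tnor6Pwe5rurMPcnoe/eaioU2aprsvAYKxxTS5KYR5buU98mnGLZ6PExuny0/D4Kln/LUb/+NP05HX/2qPRpLhNRTZfTM+Yj86jiHKne3ileoiioIu6tp3GU0yuum5GlzMcPzgkI01bhp3E0+PtpeHzn+vibMGZIhpKF0JJhjwQugAw9tjU1tX2w9j/sMz1mmnDm3KJe4+IeYh8ao95mH2Me2OigkVl0p/DlKveEpHrSN/KhtGTj7BNekwgSBkCJyEMIyQPixsYhfa5zf7itODzh0TdsSmOtipxuZaBi3yIjoF7c4pwd3dodW1nYrDAodnMjnm9X0ubeW88el8SV0ISYTMhvbZme5/RAGTJmO//1Pfq3OR+TyMZKwgLWiURjpA0tsF1hXZ5ko1/hY59d2eDhXaCkLmJXIhTaFFWc09/mju41KbYkJ3UgaXSh8a2YYmYLWFqJVcUk5EDpXsGYywnUydkwYulmsSli6l9gXp/lJV/hol0bmaBhoKI"/>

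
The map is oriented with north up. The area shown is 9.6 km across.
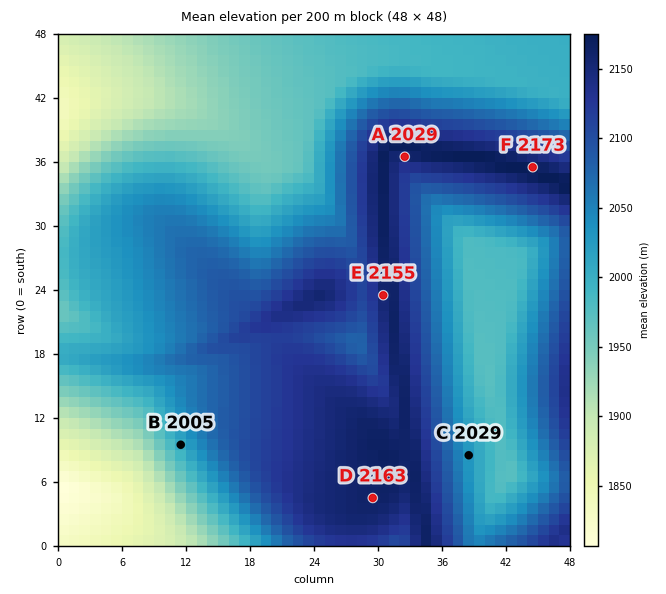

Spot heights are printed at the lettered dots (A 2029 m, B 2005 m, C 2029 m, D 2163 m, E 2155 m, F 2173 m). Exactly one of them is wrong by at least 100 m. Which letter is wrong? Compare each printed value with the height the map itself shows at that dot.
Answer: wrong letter A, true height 2154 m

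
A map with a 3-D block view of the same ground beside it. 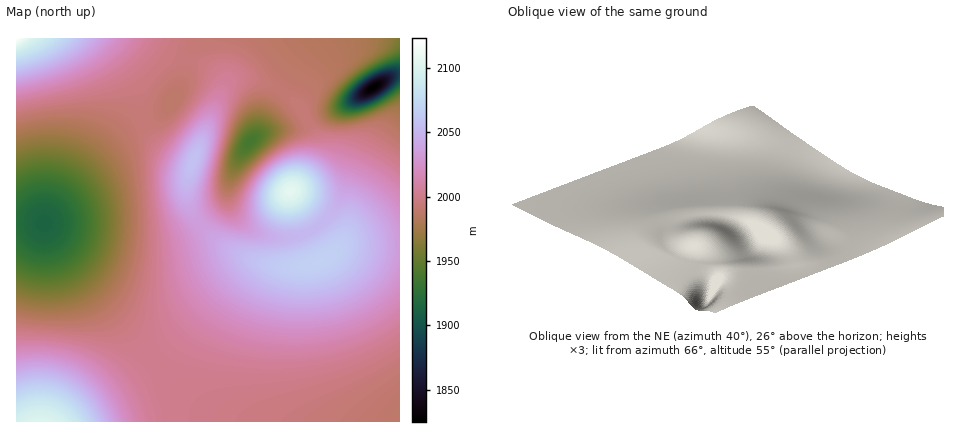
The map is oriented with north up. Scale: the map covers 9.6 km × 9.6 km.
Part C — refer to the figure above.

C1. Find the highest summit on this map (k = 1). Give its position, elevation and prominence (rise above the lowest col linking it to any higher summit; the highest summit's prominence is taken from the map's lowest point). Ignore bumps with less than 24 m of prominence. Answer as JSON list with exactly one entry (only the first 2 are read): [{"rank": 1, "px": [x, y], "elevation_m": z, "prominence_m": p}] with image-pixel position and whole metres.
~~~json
[{"rank": 1, "px": [290, 192], "elevation_m": 2107, "prominence_m": 111}]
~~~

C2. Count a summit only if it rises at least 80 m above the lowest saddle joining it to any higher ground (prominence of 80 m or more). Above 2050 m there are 1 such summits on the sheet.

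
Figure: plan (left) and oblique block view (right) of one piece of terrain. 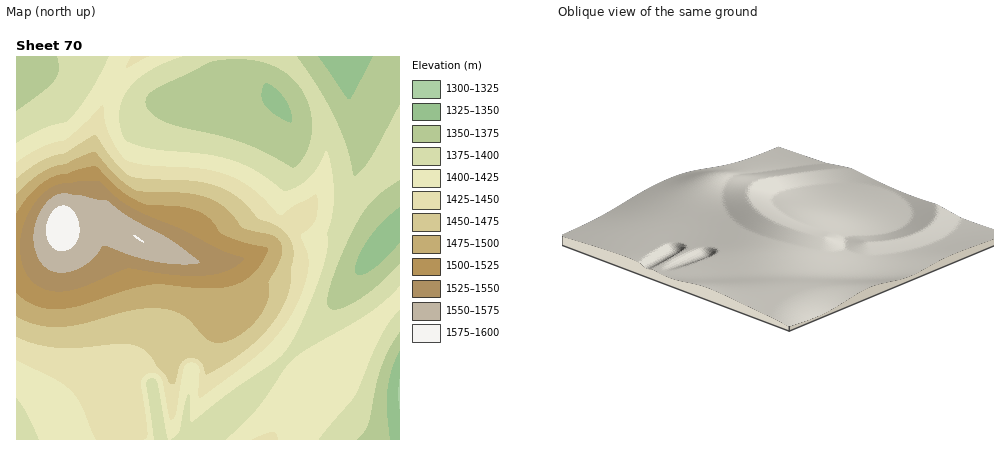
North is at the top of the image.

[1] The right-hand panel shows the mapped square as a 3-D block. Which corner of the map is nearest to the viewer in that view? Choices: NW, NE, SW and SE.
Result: SE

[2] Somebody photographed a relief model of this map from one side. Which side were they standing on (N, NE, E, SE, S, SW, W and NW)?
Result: SE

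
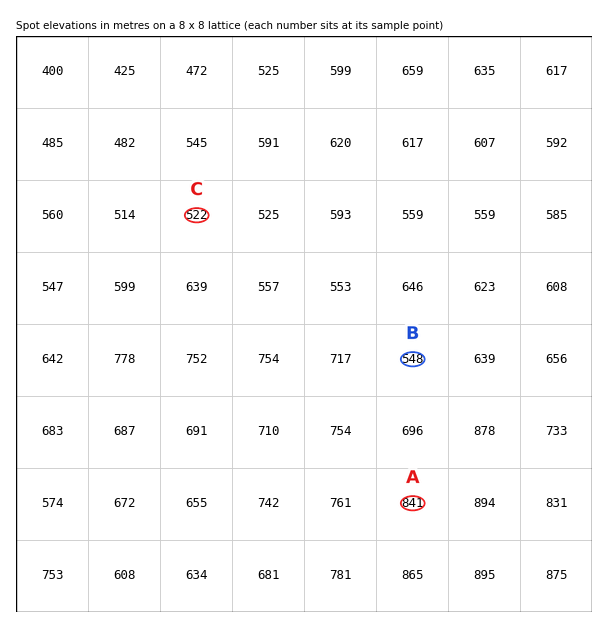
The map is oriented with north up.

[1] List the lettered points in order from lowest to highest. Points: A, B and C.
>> C B A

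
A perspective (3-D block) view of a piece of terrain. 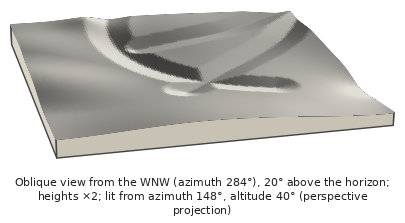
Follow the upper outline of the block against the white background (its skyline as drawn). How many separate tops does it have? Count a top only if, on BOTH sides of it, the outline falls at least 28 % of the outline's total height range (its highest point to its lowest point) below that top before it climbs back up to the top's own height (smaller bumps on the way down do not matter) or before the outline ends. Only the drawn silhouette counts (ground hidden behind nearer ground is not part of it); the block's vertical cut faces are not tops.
0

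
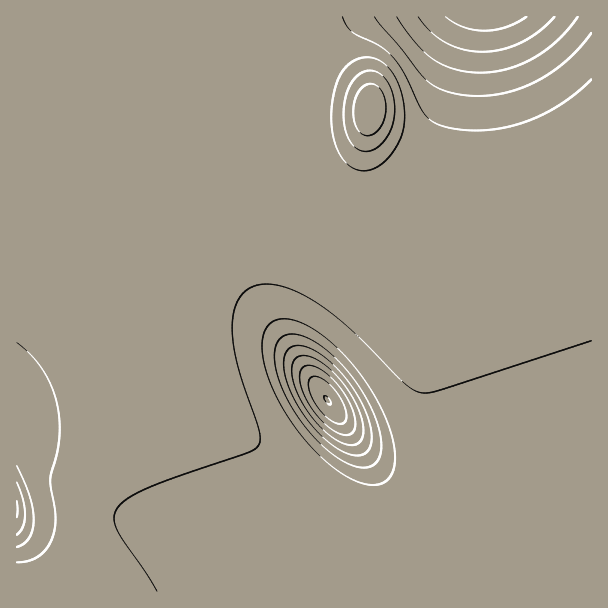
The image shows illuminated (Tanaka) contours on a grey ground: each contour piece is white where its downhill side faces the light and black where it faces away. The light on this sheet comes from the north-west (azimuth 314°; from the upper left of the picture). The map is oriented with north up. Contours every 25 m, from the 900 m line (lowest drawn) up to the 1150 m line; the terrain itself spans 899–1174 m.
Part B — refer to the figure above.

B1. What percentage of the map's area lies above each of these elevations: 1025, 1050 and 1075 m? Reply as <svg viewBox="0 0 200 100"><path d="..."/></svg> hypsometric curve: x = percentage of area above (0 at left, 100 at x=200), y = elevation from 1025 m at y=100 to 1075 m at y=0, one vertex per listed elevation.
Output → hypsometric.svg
<svg viewBox="0 0 200 100"><path d="M190 100l-6-50-61-50"/></svg>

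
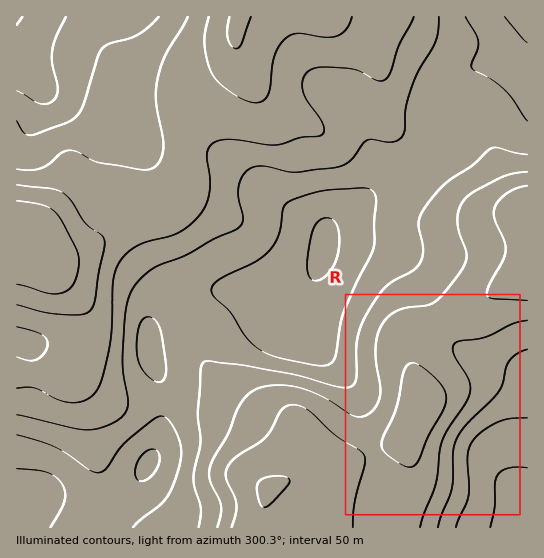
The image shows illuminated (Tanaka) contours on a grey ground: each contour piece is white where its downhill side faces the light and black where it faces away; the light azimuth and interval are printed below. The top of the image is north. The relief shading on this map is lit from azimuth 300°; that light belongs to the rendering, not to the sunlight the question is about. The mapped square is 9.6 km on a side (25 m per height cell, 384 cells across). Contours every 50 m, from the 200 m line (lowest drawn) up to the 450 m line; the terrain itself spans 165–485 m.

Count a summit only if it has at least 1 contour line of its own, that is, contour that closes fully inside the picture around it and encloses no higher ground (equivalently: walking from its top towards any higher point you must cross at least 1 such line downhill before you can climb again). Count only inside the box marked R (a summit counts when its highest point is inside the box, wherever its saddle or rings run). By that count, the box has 1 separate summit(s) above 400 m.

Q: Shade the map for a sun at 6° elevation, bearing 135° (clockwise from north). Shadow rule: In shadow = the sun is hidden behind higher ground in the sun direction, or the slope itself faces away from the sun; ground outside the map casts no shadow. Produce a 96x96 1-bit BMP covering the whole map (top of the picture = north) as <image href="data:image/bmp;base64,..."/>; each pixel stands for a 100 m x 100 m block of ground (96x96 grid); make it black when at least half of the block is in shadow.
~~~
<image width="96" height="96" href="data:image/bmp;base64,Qk2+BAAAAAAAAD4AAAAoAAAAYAAAAGAAAAABAAEAAAAAAIAEAAATCwAAEwsAAAIAAAAAAAAA////AAAAAAAAAAAAH+AAAAAAAAAAAAAAH+AAAAAAAAAAAAAAP+AAAAAAAAAAAAAAP+AAAAAAAAAAAAAAP8AAAAAAAAAAAAAAP4AAAAAAAAAAAABwPAAAAAAAAAAAAAB8IAAAAAAAAAAAAAB/AAAAAAAAAAAAAAB/8AAAAAAAAAAAAAB//wAAAAAAAAAAAAA//4AAAAAAAAAAAAA//+AAAAAAAAAAAAA//+AAAAAAAAAAAAAf//AAAAAAAAAAAAAf/+AAAAAAAAAAAAAP/8AAAAAAAAAAAAAP/4AAAAAAAAAAAAAH/gAAAAAAAAAAAAAH8AAAABwAAAAAAAABAAAAAD4AAAAAAAAAAAAAAH8AAAAAAAAAAAAAAH8AAAAAAAAAAAAAAH8AAAAAAAAAAAAAAP8AAAAAAAAAAADwAP8AAAAAAAAAAAH8AP4AAAAAAAAAAAP+AEAAAAAAAAAAAAf+AAAAAAAAAAAAAAf8AAAAAAAAAAAAAA/4AAAAAAAAAAAAAA/wAAAAAAAAAAAAAAfAAAAAAAAAAAAAAAAAA4AAAAAAAAAAAAAAB8AAAAAAAAAAAAAAD+AAAAAAAAAAAAAAD/AAAAAAAAAAAAAAD/gAAAAAAAAAAAAAD/wAAAAAAAAAAAAAH/4AAAAAAAAAAAAAH/4AAAAAAAAAAAAAH/4AAAAAAAAAAAAAH/4AAAAAAAAAAAAAH/gAAAAAAAAAAAAAP/AAAAAAAAAAAAAAP+AAAAAAAAAAAAAAP8AAAAAAAAAAAAAAPwAAAAAAAAAAAAAAPgAAAAAAAAAAAAAAGAAAAAAAAAAAAAAAAAAAAAAAAAAAAAAAAAAAAAAAAAAAAAAAAAAAAAAAAAAAAAAAAAAAAAAAAAAAAAAAAAAAAAAAAAAAAAAAAAAAAAAAAAAAAAAAAAAAAAAAAAAAAAAAAAAAAAAAAAAAAAAAAAAAAAAAAAAAAAAAAAAAAAAAAAAAAAAAAAAAAAAAAAAAAAAAAAAAAP4AAAAAAAAAAAAHx//4AAAAAAAAAAAH///4AAAAAAAAAAAH///4AAAAAAAAAAAD///4AAAAAAAAAAAD///AAAAAAAAAAAAB//8AAAAAAAAAAAAA//8AAAAAAAAAAAAAf/gAAAAAAAAAAAAAf8AAAAAAAAAAAAAAPwAAAAAAAAAAAAAAGAAHAAAAAAAAAAAAAAAHgAAAAAAAAAAAAAAHwAAAAAAAAAAAAAAH4AAAAAAAAAAAAAAH4AAAAAAAAAAAAAAD4AAAAAAAAAAAAAAAgAAAAAAAAAAAAAAAAAAAAAAAAAAAAAAAAAAAAAAAAAAAAAAAAAAAAAAAAAAAAAAAAAAAAAAAAAAAAAAAAAAAAAAAAAAAAAAAAAAAAAAAAAAAAAAAAAAAAAAAAAAAAAAAAAAAAAAAAAAAAAAAAAAAAAAAAAAAAAAAAAAAAAAAAAAAAAAAAAAAAAAAAAAAAAAAAAAAAAAAAAAAAAAAAAAAAAAAAAAAAAAAAAAPvAAAAAAAAAAAAAAf/gAAAAAAAAAAAAAf/gAAAAAAAAA="/>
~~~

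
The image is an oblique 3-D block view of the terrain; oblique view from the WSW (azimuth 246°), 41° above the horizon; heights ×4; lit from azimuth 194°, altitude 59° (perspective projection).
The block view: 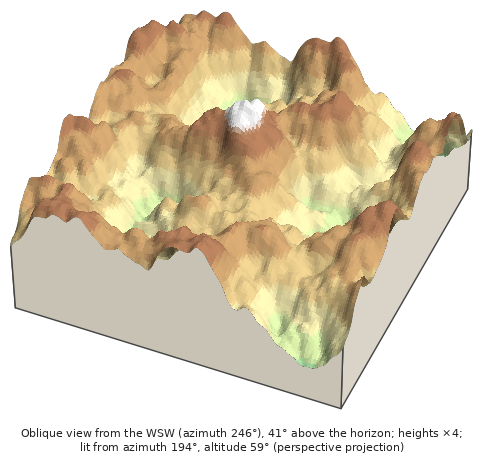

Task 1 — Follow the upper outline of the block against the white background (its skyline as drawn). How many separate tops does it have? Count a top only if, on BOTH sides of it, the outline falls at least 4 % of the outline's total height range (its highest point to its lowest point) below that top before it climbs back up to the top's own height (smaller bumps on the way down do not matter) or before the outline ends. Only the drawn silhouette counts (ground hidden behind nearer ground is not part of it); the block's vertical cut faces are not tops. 3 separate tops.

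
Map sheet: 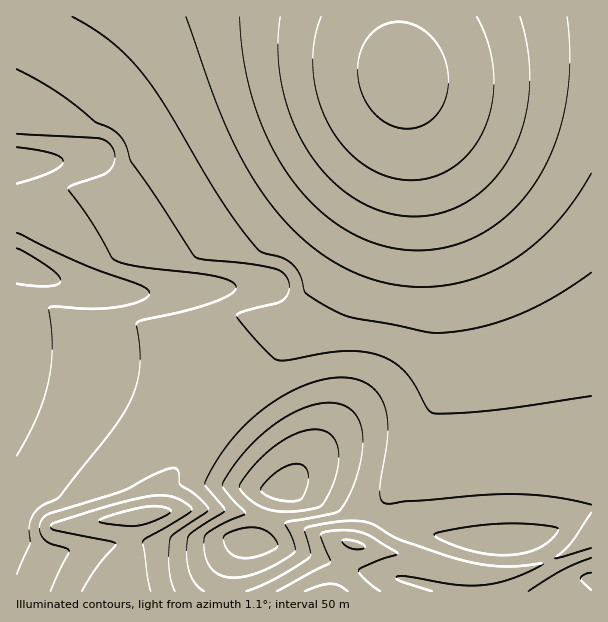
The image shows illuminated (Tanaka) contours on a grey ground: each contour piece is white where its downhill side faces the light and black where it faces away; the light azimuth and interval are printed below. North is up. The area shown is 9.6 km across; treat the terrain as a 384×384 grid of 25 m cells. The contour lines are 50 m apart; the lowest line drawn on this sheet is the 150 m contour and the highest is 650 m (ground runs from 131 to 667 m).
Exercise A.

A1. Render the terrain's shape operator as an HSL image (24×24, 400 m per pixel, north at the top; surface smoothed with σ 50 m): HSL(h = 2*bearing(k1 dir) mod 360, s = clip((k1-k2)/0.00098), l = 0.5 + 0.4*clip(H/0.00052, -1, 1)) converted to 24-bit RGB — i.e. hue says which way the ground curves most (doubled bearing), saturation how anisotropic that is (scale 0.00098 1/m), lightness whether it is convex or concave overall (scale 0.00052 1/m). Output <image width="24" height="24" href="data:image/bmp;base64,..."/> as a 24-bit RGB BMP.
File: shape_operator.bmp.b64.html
<image width="24" height="24" href="data:image/bmp;base64,Qk32BgAAAAAAADYAAAAoAAAAGAAAABgAAAABABgAAAAAAMAGAAATCwAAEwsAAAAAAAAAAAAAdH+FdIaGdIh9pJh5tp91oqNrZoxfTIFnQ31wTH15Znd9k3Z/t317xoFZfWgbRjcQVjQNgE8WQnfumqP/tpn/6yxRRGgOMlEQh1drhHkbW3ghcYs0wJ9YsZltjpZnVH9aQHNZOWhQU1kqXDgWkT4K91wLm739kLj/r9X/ntX/I67whXIThnMT5jb7/sP//2ziVwTC5Mz/vK3/dVv04sQcx6oUk48VXWQUNT0OKTMKDaGMg9f/zO3/zOX/9zpFWyoPVjcLYT4NcFQgfHBAeHlBQmQeHFUR5EfqHpx+T8gPcLMkalTuw67/5Mz/4cz/08z/xM7/msf/NsD/UXEXVDgSiD0OzDoiuV15gXWLhn2Mg3yMf3qMe3mOeXyRdYaUJopGeYB+dYJtcoRWaYE2Ynshd4QavIsQpXcReF8VT0QUQUEUL10tTXJbfYJnpHNxuH6MnoKdgn6UgX2VfnyWe3yWe4CWe4SVfIiTe39+eoB7eoJ5fYN4gYV4hoZ3oXh3w3iIq3GEhW+AWnJ1R3JrRnRkWHtjh4tupId7qIaCgn+JgX6Kf36KfX6LfYCKfoKJfoOHfH99fIB7fYF6foJ5gYR4hYV4hoJ4qneAvneRo3GOd2yEWHV6S3lwT3xoYYRik5ZwqJJ5ioJ9gX+Bf3+Bf4CBf4CCf4GBf4GBfn99foB8f4F7gIJ6goN6g4N5hIF5hX54rHeKuHaZnnGYa2qGWnp+U390WoNqc41onppzlIp6gIF8f4B9f4B9foB+foB+foB/f359gIB8gIB8gYF7goJ7g4F6g4B6g396hXx6qHiPsnafmHKbam6IYICDXYR2ZYpph5VvlpN3gIF7f4F8foF8fYB8fYB9foB+f359gH99gIB8gYF8goF8goB7gn97gn57gn16hHt6n3iOrHeikHOZbnOKaIaFaIh1dpBujZN2gIJ6foJ6fYF7fIF7fIF9fYB+f359gH99gIB9gYB9g4B9hH59g358gn18gnx7gnt6g3p5kXiGonedjXeXdXqKcoiCco1zgo53f4N5fYN5e4J6eoJ7e4F8fIF+fIeNgKnHfqjXZ4fZV2XbW1XccV3bhGrZkHjXlYLWkYDWvG7Bh3h6kXmKjHyQfoKJe4p9gYd4f4R5fIR5eoN5eYJ7eoJ9e4F+SazblFotcEogcFcecWcdcHEdaHEeY3AeZHAeanIfX14jlyQlqI1yhXt4hn55hoJ6hoZ5g4Z5f4Z5e4V5eYR5eYN8eYN9eoJ/YzQfdEEglmAtPYLYVGPeYlbdbkzdgTnXvaAvmJgvcW8uJ7tOmZ51hnt4h4B5iIR6h4h6g4h6f4d6eoZ5eYV7eIR9eIN/eYKAOozVfbnZgqvJfImZfX6GgH2EgnyIhXmWinitjnrChXvMdY+nhnl6h3x6iIF7iYZ8iIl9hIl8f4h8e4h7eYZ9eIV/eISBeIOCaHaVfoB9f4B9f4B+f39+f31+gHx/gXp/gnmAg3iAhHh/hnl+h3p9iH58iYR+ioh/iYuAhYp/gIp+fIl+e4eAeYaCeIWDeIKDiXvWjoPQi3/EiHupgn6Cf31/f3yAgHqBgnmCg3iChXmChnqBh32AiYGAioaCi4uDiYyDhouCgoqBf4mCfIiDeoaFeISFd4GEaXUmcYArgJcugS+f3Vl8fn1/fnuAfnmBgHiCgniDhXqFhnyEh4CDiYSDi4mFi4yGioyGiIyFhIuEgYqFfoiGe4WHeIGFd36EcX4raHcmYnQhLzYfidgwfH2BfHuAfHmBfXiDf3mEgnuFhX6Gh4OGiYeGi4uHioyHioyIiYyHhouGg4mHf4eIe4OHeH+Fd3yEjYTRkYbUk4TVYXrZcbekfHyAenqBenmCe3iDfHmEf3yFg4CGhoWHiYqHio2IiY2IioyIi4yIiIuHhYmIgIWIfICHeXuFd3mEfYGAfYGAfYGAfYGBfH+Ae32BeXuBeHmCeHiDeXmFfHyGgYGHhYeIiIuHio2HioyHioyHi42IiYuIhoiIgYKHfHyGeXiFeHeEfYGAfYGAfYGAfYGBfH+Be32BeXyCeHuDeHqEeXyFfICGgISHhImIh4uHi42Ii4yIiYyIio2IiYqIhoWIg4CHf3uGfHiFeneEfoGBfYGBfYGBfYGBfICBen6CeX2CeHyDd32EeH+Ge4OHf4eIg4qHhouGiYyHioyIioyIioyHiYiHiISHhX+HgXqGf3iFfXaEfoGBfoGBfYGBfYGBfICCen+CeX6CeH6Dd3+EeIKGeoWHfoiHgYqGhIuEh4yGiYyGioyHi4qGiYWEiIGFh32GhHmGgXeEf3aD"/>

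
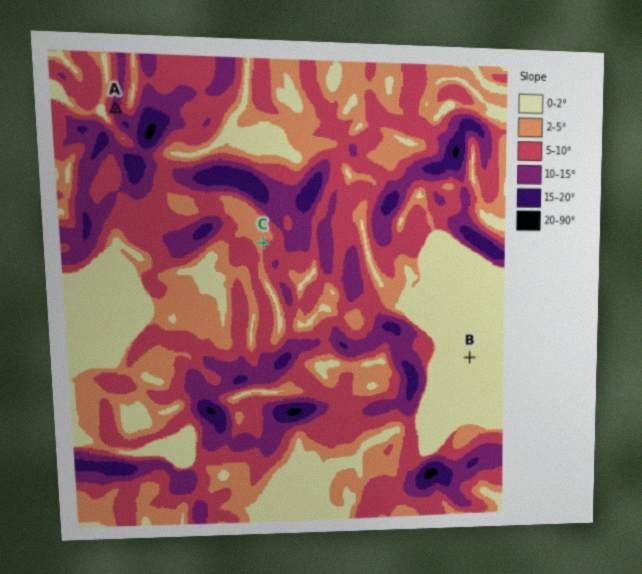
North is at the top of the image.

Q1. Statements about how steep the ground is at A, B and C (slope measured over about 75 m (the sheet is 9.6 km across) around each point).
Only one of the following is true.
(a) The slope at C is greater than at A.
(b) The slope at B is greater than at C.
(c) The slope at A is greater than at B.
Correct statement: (c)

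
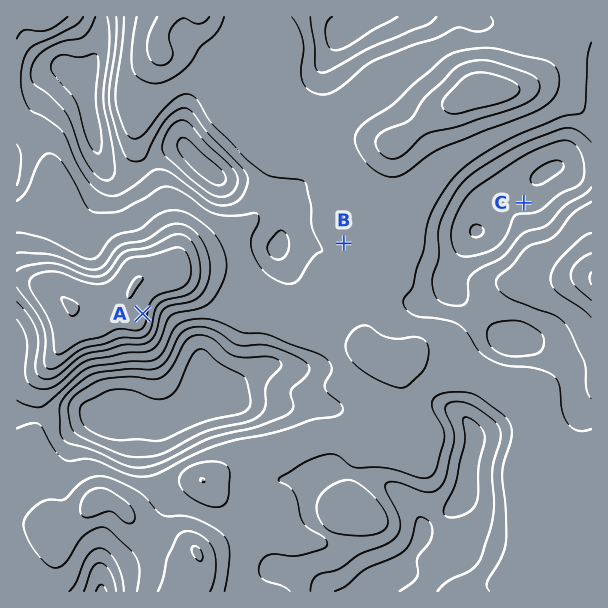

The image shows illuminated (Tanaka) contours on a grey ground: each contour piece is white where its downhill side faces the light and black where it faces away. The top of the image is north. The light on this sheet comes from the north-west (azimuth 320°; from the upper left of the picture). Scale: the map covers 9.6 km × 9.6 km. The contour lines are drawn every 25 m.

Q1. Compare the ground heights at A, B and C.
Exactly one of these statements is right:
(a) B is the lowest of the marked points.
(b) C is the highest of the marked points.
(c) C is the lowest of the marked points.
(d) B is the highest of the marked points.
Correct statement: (c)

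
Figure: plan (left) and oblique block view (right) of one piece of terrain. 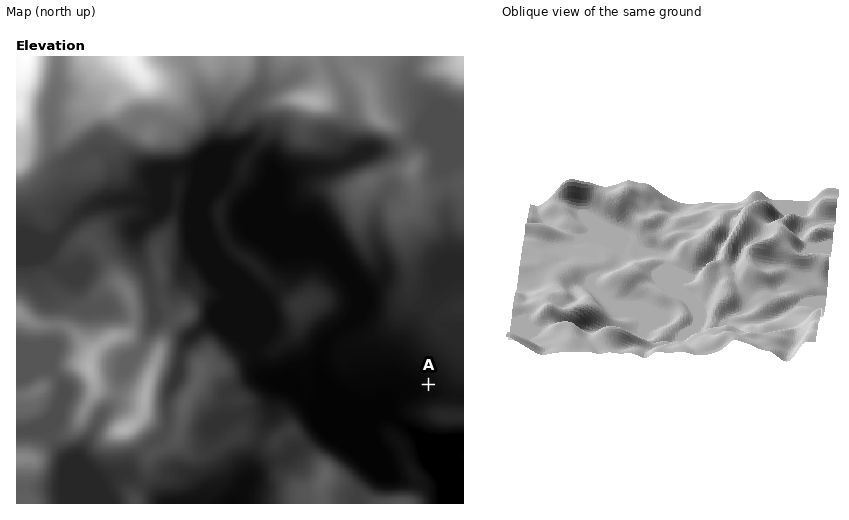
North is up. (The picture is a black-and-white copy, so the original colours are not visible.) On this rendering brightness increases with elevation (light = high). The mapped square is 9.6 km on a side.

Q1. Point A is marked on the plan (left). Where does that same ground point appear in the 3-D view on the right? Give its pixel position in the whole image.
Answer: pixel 548 246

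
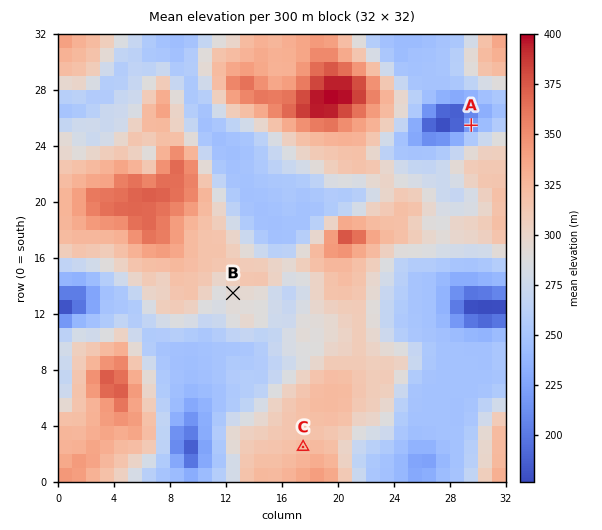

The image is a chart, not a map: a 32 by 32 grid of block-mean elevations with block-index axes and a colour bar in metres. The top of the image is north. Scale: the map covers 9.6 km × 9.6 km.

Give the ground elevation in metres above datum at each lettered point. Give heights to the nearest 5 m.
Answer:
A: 220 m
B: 295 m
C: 320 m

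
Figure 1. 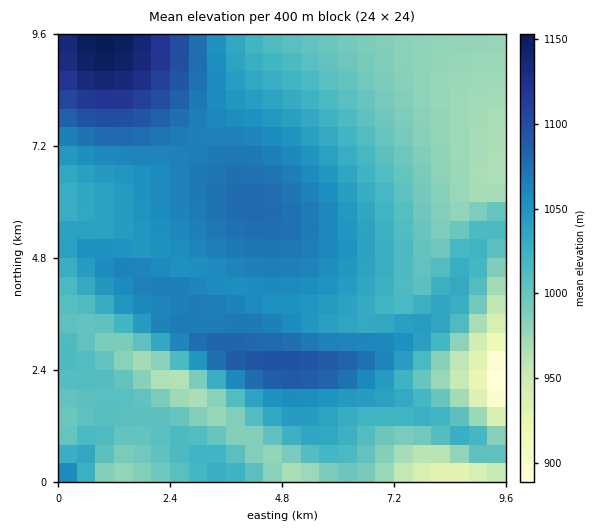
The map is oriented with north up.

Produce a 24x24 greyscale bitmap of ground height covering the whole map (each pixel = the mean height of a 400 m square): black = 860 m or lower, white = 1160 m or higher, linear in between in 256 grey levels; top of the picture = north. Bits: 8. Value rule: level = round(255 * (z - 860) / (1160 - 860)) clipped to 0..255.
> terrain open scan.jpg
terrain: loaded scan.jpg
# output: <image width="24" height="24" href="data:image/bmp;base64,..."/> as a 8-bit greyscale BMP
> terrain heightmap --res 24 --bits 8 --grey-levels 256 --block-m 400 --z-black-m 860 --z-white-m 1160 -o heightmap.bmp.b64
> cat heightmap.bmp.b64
<image width="24" height="24" href="data:image/bmp;base64,Qk12BgAAAAAAADYEAAAoAAAAGAAAABgAAAABAAgAAAAAAEACAAATCwAAEwsAAAABAAAAAAAAAAAAAAEBAQACAgIAAwMDAAQEBAAFBQUABgYGAAcHBwAICAgACQkJAAoKCgALCwsADAwMAA0NDQAODg4ADw8PABAQEAAREREAEhISABMTEwAUFBQAFRUVABYWFgAXFxcAGBgYABkZGQAaGhoAGxsbABwcHAAdHR0AHh4eAB8fHwAgICAAISEhACIiIgAjIyMAJCQkACUlJQAmJiYAJycnACgoKAApKSkAKioqACsrKwAsLCwALS0tAC4uLgAvLy8AMDAwADExMQAyMjIAMzMzADQ0NAA1NTUANjY2ADc3NwA4ODgAOTk5ADo6OgA7OzsAPDw8AD09PQA+Pj4APz8/AEBAQABBQUEAQkJCAENDQwBEREQARUVFAEZGRgBHR0cASEhIAElJSQBKSkoAS0tLAExMTABNTU0ATk5OAE9PTwBQUFAAUVFRAFJSUgBTU1MAVFRUAFVVVQBWVlYAV1dXAFhYWABZWVkAWlpaAFtbWwBcXFwAXV1dAF5eXgBfX18AYGBgAGFhYQBiYmIAY2NjAGRkZABlZWUAZmZmAGdnZwBoaGgAaWlpAGpqagBra2sAbGxsAG1tbQBubm4Ab29vAHBwcABxcXEAcnJyAHNzcwB0dHQAdXV1AHZ2dgB3d3cAeHh4AHl5eQB6enoAe3t7AHx8fAB9fX0Afn5+AH9/fwCAgIAAgYGBAIKCggCDg4MAhISEAIWFhQCGhoYAh4eHAIiIiACJiYkAioqKAIuLiwCMjIwAjY2NAI6OjgCPj48AkJCQAJGRkQCSkpIAk5OTAJSUlACVlZUAlpaWAJeXlwCYmJgAmZmZAJqamgCbm5sAnJycAJ2dnQCenp4An5+fAKCgoAChoaEAoqKiAKOjowCkpKQApaWlAKampgCnp6cAqKioAKmpqQCqqqoAq6urAKysrACtra0Arq6uAK+vrwCwsLAAsbGxALKysgCzs7MAtLS0ALW1tQC2trYAt7e3ALi4uAC5ubkAurq6ALu7uwC8vLwAvb29AL6+vgC/v78AwMDAAMHBwQDCwsIAw8PDAMTExADFxcUAxsbGAMfHxwDIyMgAycnJAMrKygDLy8sAzMzMAM3NzQDOzs4Az8/PANDQ0ADR0dEA0tLSANPT0wDU1NQA1dXVANbW1gDX19cA2NjYANnZ2QDa2toA29vbANzc3ADd3d0A3t7eAN/f3wDg4OAA4eHhAOLi4gDj4+MA5OTkAOXl5QDm5uYA5+fnAOjo6ADp6ekA6urqAOvr6wDs7OwA7e3tAO7u7gDv7+8A8PDwAPHx8QDy8vIA8/PzAPT09AD19fUA9vb2APf39wD4+PgA+fn5APr6+gD7+/sA/Pz8AP39/QD+/v4A////AKeNbGVqc36HjYt9aVxhb3VwYlJEPT1FUI6UfG9yeoOKiX1sZW9/iIR5a11VVmZ7eniFgnh4foOCd2preoyVk4uAdW9ygI6GanV7f318fHdsZGyAk5ydmJCKiIqMiXxiQnp8fn55bmBbaYGXo6emoZ6dmZKId15BIn+Af3hpWVhujqm5wMPCvbWqnIt3Yk84GISCeWheaIOht8LHycjGwr22q5uFaVM9HoN5bm57lKu4vL27ureyraurqaWah2dJMHt4e4merLCwsLGxrqegmpWSlJqcloJdRH+CkKGpq66wr62opKOhnpiRiYSMlY9zUoSSoKitr66rp6anqaimopyVjIJ8jJKBXo6dp6yrqKWlqKuur66rp6CXjYN5gI+IbJmjpaKgoqaqrrG0tLOvqaGYjoN4dIaKfZiZmZ2hpaqusra4uLaxqqGXjIF2bXWDhI+UmZ2ip6yxtbi6ubawqZ+UiX50a2VteI+UmZ6jqK2ytrm5uLStpZuQhXtxaWJdXpSanqGlqK2xtbe2tK+ooJaLgXdvZ2FdWZ+lqausrK2vsrOyrqmimZCGfHRsZmFdWq61ubq3tLCura2rp6KakomAeHBqZWFdW7/Iy8vGv7evqaajn5qTi4N7dG5oZGFeXc/Z3dvVy7+zqKCbl5GLhH13cWtnZGFfXt3o7Ori1ca2p5uUj4qEfnhzbmpmZGJhYObx9vPq3Mq4ppiNiIN+eXRwbGlmZGNiYur1+fbs3cu3pJSIgn55dXFua2lnZWVkZA=="/>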